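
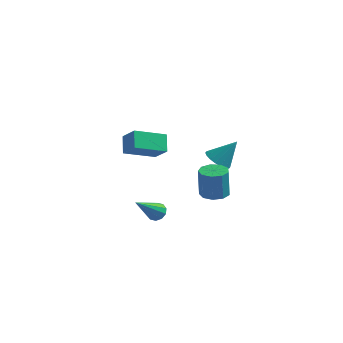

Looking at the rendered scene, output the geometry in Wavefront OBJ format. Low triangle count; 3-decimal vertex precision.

v 3.472 -2.83 -0.043
v 4.05 -3.288 0.005
v 3.967 -3.229 1.552
v 3.388 -2.77 1.503
v 4.21 -2.808 -0.004
v 4.127 -2.748 1.542
v 4.024 -2.338 -0.033
v 3.941 -2.278 1.514
v 3.58 -2.098 -0.066
v 3.497 -2.038 1.481
v 3.085 -2.201 -0.088
v 3.002 -2.141 1.458
v 2.771 -2.597 -0.09
v 2.688 -2.538 1.457
v 2.784 -3.103 -0.07
v 2.701 -3.043 1.477
v 3.12 -3.481 -0.037
v 3.037 -3.421 1.51
v 3.62 -3.554 -0.007
v 3.537 -3.494 1.539
v 1.638 3.064 -1.669
v 2.266 3.185 -2.149
v 2.482 3.596 -0.431
v 2.093 3.496 -2.165
v 1.83 3.721 -2.083
v 1.529 3.816 -1.918
v 1.249 3.762 -1.704
v 1.047 3.57 -1.484
v 0.961 3.277 -1.3
v 1.01 2.942 -1.189
v 1.183 2.632 -1.173
v 1.446 2.406 -1.256
v 1.747 2.311 -1.42
v 2.027 2.366 -1.634
v 2.229 2.558 -1.854
v 2.315 2.85 -2.038
v -1.865 0.417 0.071
v -2.187 1.215 0.787
v -2.671 0.854 -0.779
v -2.993 1.653 -0.063
v -0.547 1.547 -0.597
v -0.869 2.346 0.119
v -1.353 1.985 -1.447
v -1.675 2.783 -0.731
v 0.62 -3.085 -1.88
v 0.838 -2.767 -1.487
v 0.06 -4.455 -0.46
v 0.513 -2.677 -1.528
v 0.229 -2.742 -1.703
v 0.094 -2.938 -1.945
v 0.161 -3.191 -2.163
v 0.403 -3.403 -2.272
v 0.728 -3.494 -2.231
v 1.012 -3.429 -2.056
v 1.146 -3.232 -1.814
v 1.08 -2.98 -1.596
f 2 1 5
f 2 5 3
f 3 5 6
f 3 6 4
f 5 1 7
f 5 7 6
f 6 7 8
f 6 8 4
f 7 1 9
f 7 9 8
f 8 9 10
f 8 10 4
f 9 1 11
f 9 11 10
f 10 11 12
f 10 12 4
f 11 1 13
f 11 13 12
f 12 13 14
f 12 14 4
f 13 1 15
f 13 15 14
f 14 15 16
f 14 16 4
f 15 1 17
f 15 17 16
f 16 17 18
f 16 18 4
f 17 1 19
f 17 19 18
f 18 19 20
f 18 20 4
f 19 1 2
f 19 2 20
f 20 2 3
f 20 3 4
f 22 21 24
f 22 24 23
f 24 21 25
f 24 25 23
f 25 21 26
f 25 26 23
f 26 21 27
f 26 27 23
f 27 21 28
f 27 28 23
f 28 21 29
f 28 29 23
f 29 21 30
f 29 30 23
f 30 21 31
f 30 31 23
f 31 21 32
f 31 32 23
f 32 21 33
f 32 33 23
f 33 21 34
f 33 34 23
f 34 21 35
f 34 35 23
f 35 21 36
f 35 36 23
f 36 21 22
f 36 22 23
f 38 40 37
f 41 38 37
f 37 40 39
f 39 41 37
f 38 44 40
f 42 38 41
f 42 44 38
f 40 44 39
f 43 41 39
f 39 44 43
f 43 42 41
f 44 42 43
f 46 45 48
f 46 48 47
f 48 45 49
f 48 49 47
f 49 45 50
f 49 50 47
f 50 45 51
f 50 51 47
f 51 45 52
f 51 52 47
f 52 45 53
f 52 53 47
f 53 45 54
f 53 54 47
f 54 45 55
f 54 55 47
f 55 45 56
f 55 56 47
f 56 45 46
f 56 46 47



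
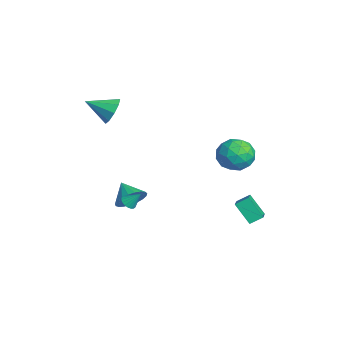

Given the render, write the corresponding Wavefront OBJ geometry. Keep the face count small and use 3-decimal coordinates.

v 0.716 -2.703 -1.799
v 0.981 -3.085 -1.592
v 1.024 -2.077 -1.041
v 1.132 -2.99 -1.732
v 1.2 -2.837 -1.885
v 1.172 -2.658 -2.022
v 1.054 -2.487 -2.114
v 0.869 -2.36 -2.144
v 0.653 -2.3 -2.106
v 0.45 -2.32 -2.007
v 0.299 -2.416 -1.866
v 0.231 -2.568 -1.713
v 0.259 -2.747 -1.576
v 0.377 -2.918 -1.484
v 0.563 -3.045 -1.454
v 0.778 -3.105 -1.492
v 3.182 3.447 -2.567
v 2.4 2.842 -1.466
v 3.204 4.185 -2.146
v 2.422 3.58 -1.045
v 4.718 2.94 -1.755
v 3.936 2.335 -0.654
v 4.74 3.678 -1.334
v 3.958 3.073 -0.233
v 1.208 4.143 0.904
v 1.699 3.599 1.785
v 0.041 2.721 0.675
v 0.532 2.177 1.556
v -0.092 3.12 1.741
v 0.63 3.999 1.882
v 1.11 2.321 0.578
v 1.832 3.2 0.719
v 1.639 2.473 1.583
v 0.896 2.967 2.302
v 0.844 3.353 0.158
v 0.101 3.847 0.877
v 1.556 3.996 1.364
v 0.184 2.324 1.096
v -0.183 2.878 1.204
v 0.106 2.558 1.722
v 0.927 4.231 1.422
v 1.216 3.912 1.94
v 0.163 3.63 1.914
v 0.524 2.408 0.52
v 0.813 2.089 1.038
v 1.634 3.762 0.738
v 1.923 3.442 1.256
v 1.577 2.69 0.546
v 1.809 3.014 1.764
v 1.123 2.178 1.629
v 1.463 2.263 1.054
v 1.887 2.779 1.137
v 1.372 3.305 2.187
v 0.686 2.468 2.052
v 0.32 3.023 2.161
v 0.744 3.54 2.244
v 1.337 2.642 2.068
v 1.054 3.852 0.408
v 0.368 3.015 0.273
v 0.996 2.78 0.216
v 1.42 3.297 0.299
v 0.617 4.142 0.831
v -0.069 3.306 0.696
v -0.147 3.541 1.323
v 0.277 4.057 1.406
v 0.403 3.678 0.392
v -3.374 -2.712 3.019
v -2.855 -2.466 3.776
v -3.766 -4.168 3.761
v -3.468 -2.263 3.851
v -4.036 -2.27 3.536
v -4.295 -2.484 2.98
v -4.122 -2.805 2.442
v -3.6 -3.082 2.174
v -2.971 -3.187 2.301
v -2.531 -3.07 2.765
v -2.485 -2.785 3.347
v -0.554 -2.299 -2.427
v -0.217 -1.821 -1.666
v -1.666 -2.621 -1.733
v -0.42 -1.537 -1.859
v -0.647 -1.384 -2.15
v -0.857 -1.39 -2.489
v -1.015 -1.552 -2.818
v -1.094 -1.844 -3.079
v -1.079 -2.214 -3.227
v -0.973 -2.599 -3.237
v -0.795 -2.932 -3.107
v -0.576 -3.155 -2.86
v -0.352 -3.231 -2.537
v -0.164 -3.145 -2.196
v -0.043 -2.912 -1.895
v -0.011 -2.574 -1.686
v -0.072 -2.188 -1.605
f 2 1 4
f 2 4 3
f 4 1 5
f 4 5 3
f 5 1 6
f 5 6 3
f 6 1 7
f 6 7 3
f 7 1 8
f 7 8 3
f 8 1 9
f 8 9 3
f 9 1 10
f 9 10 3
f 10 1 11
f 10 11 3
f 11 1 12
f 11 12 3
f 12 1 13
f 12 13 3
f 13 1 14
f 13 14 3
f 14 1 15
f 14 15 3
f 15 1 16
f 15 16 3
f 16 1 2
f 16 2 3
f 18 20 17
f 21 18 17
f 17 20 19
f 19 21 17
f 18 24 20
f 22 18 21
f 22 24 18
f 20 24 19
f 23 21 19
f 19 24 23
f 23 22 21
f 24 22 23
f 25 62 41
f 62 36 65
f 41 65 30
f 62 65 41
f 25 41 37
f 41 30 42
f 37 42 26
f 41 42 37
f 25 37 46
f 37 26 47
f 46 47 32
f 37 47 46
f 25 46 58
f 46 32 61
f 58 61 35
f 46 61 58
f 25 58 62
f 58 35 66
f 62 66 36
f 58 66 62
f 26 42 53
f 42 30 56
f 53 56 34
f 42 56 53
f 30 65 43
f 65 36 64
f 43 64 29
f 65 64 43
f 36 66 63
f 66 35 59
f 63 59 27
f 66 59 63
f 35 61 60
f 61 32 48
f 60 48 31
f 61 48 60
f 32 47 52
f 47 26 49
f 52 49 33
f 47 49 52
f 28 54 40
f 54 34 55
f 40 55 29
f 54 55 40
f 28 40 38
f 40 29 39
f 38 39 27
f 40 39 38
f 28 38 45
f 38 27 44
f 45 44 31
f 38 44 45
f 28 45 50
f 45 31 51
f 50 51 33
f 45 51 50
f 28 50 54
f 50 33 57
f 54 57 34
f 50 57 54
f 29 55 43
f 55 34 56
f 43 56 30
f 55 56 43
f 27 39 63
f 39 29 64
f 63 64 36
f 39 64 63
f 31 44 60
f 44 27 59
f 60 59 35
f 44 59 60
f 33 51 52
f 51 31 48
f 52 48 32
f 51 48 52
f 34 57 53
f 57 33 49
f 53 49 26
f 57 49 53
f 68 67 70
f 68 70 69
f 70 67 71
f 70 71 69
f 71 67 72
f 71 72 69
f 72 67 73
f 72 73 69
f 73 67 74
f 73 74 69
f 74 67 75
f 74 75 69
f 75 67 76
f 75 76 69
f 76 67 77
f 76 77 69
f 77 67 68
f 77 68 69
f 79 78 81
f 79 81 80
f 81 78 82
f 81 82 80
f 82 78 83
f 82 83 80
f 83 78 84
f 83 84 80
f 84 78 85
f 84 85 80
f 85 78 86
f 85 86 80
f 86 78 87
f 86 87 80
f 87 78 88
f 87 88 80
f 88 78 89
f 88 89 80
f 89 78 90
f 89 90 80
f 90 78 91
f 90 91 80
f 91 78 92
f 91 92 80
f 92 78 93
f 92 93 80
f 93 78 94
f 93 94 80
f 94 78 79
f 94 79 80



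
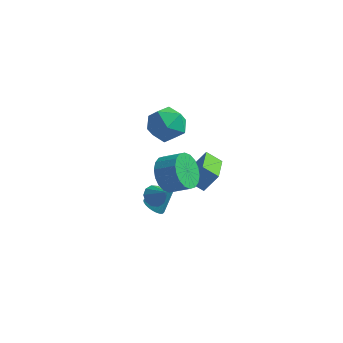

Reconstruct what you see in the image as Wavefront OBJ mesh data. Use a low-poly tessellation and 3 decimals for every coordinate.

v -2.836 -0.002 -2.284
v -2.373 0.242 -2.702
v -1.864 0.882 -0.696
v -2.548 0.435 -2.703
v -2.768 0.562 -2.639
v -2.998 0.603 -2.521
v -3.203 0.552 -2.368
v -3.352 0.417 -2.201
v -3.423 0.218 -2.047
v -3.404 -0.015 -1.929
v -3.299 -0.245 -1.865
v -3.123 -0.439 -1.865
v -2.903 -0.566 -1.928
v -2.674 -0.607 -2.046
v -2.468 -0.556 -2.2
v -2.319 -0.421 -2.366
v -2.249 -0.222 -2.52
v -2.267 0.011 -2.638
v -0.927 2.392 -2.456
v -1.821 2.313 -1.872
v -1.391 4.251 -2.915
v -2.284 4.172 -2.331
v -0.256 2.828 -1.369
v -1.149 2.749 -0.785
v -0.719 4.687 -1.828
v -1.613 4.608 -1.244
v -4.072 2.443 2.849
v -3.192 3.139 3.326
v -2.708 1.221 2.114
v -1.828 1.917 2.591
v -2.557 1.27 3.323
v -3.401 2.025 3.778
v -2.499 2.335 1.662
v -3.343 3.09 2.117
v -2.22 3.072 2.593
v -2.256 2.414 3.619
v -3.644 1.946 1.821
v -3.68 1.288 2.847
v -2.498 -0.682 -0.672
v -2.161 -1.044 -1.124
v -1.602 -1.098 0.332
v -1.995 -0.665 -1.115
v -2.022 -0.292 -0.937
v -2.23 -0.068 -0.658
v -2.541 -0.078 -0.384
v -2.836 -0.319 -0.221
v -3.002 -0.698 -0.23
v -2.975 -1.071 -0.408
v -2.767 -1.295 -0.687
v -2.456 -1.285 -0.961
v -0.992 -2.878 3.579
v -0.575 -2.275 2.799
v 0.508 -2.22 3.421
v 0.092 -2.822 4.201
v -0.761 -1.952 3.095
v 0.322 -1.896 3.716
v -0.993 -1.812 3.487
v 0.09 -1.756 4.108
v -1.225 -1.883 3.897
v -0.142 -1.827 4.518
v -1.41 -2.151 4.244
v -0.327 -2.095 4.865
v -1.513 -2.563 4.459
v -0.429 -2.507 5.081
v -1.512 -3.038 4.501
v -0.429 -2.982 5.122
v -1.408 -3.48 4.359
v -0.325 -3.425 4.981
v -1.222 -3.804 4.064
v -0.139 -3.748 4.685
v -0.99 -3.944 3.672
v 0.093 -3.888 4.293
v -0.758 -3.873 3.262
v 0.325 -3.817 3.883
v -0.573 -3.605 2.915
v 0.51 -3.549 3.536
v -0.471 -3.193 2.699
v 0.613 -3.137 3.321
v -0.471 -2.718 2.658
v 0.612 -2.662 3.279
f 2 1 4
f 2 4 3
f 4 1 5
f 4 5 3
f 5 1 6
f 5 6 3
f 6 1 7
f 6 7 3
f 7 1 8
f 7 8 3
f 8 1 9
f 8 9 3
f 9 1 10
f 9 10 3
f 10 1 11
f 10 11 3
f 11 1 12
f 11 12 3
f 12 1 13
f 12 13 3
f 13 1 14
f 13 14 3
f 14 1 15
f 14 15 3
f 15 1 16
f 15 16 3
f 16 1 17
f 16 17 3
f 17 1 18
f 17 18 3
f 18 1 2
f 18 2 3
f 20 22 19
f 23 20 19
f 19 22 21
f 21 23 19
f 20 26 22
f 24 20 23
f 24 26 20
f 22 26 21
f 25 23 21
f 21 26 25
f 25 24 23
f 26 24 25
f 27 38 32
f 27 32 28
f 27 28 34
f 27 34 37
f 27 37 38
f 28 32 36
f 32 38 31
f 38 37 29
f 37 34 33
f 34 28 35
f 30 36 31
f 30 31 29
f 30 29 33
f 30 33 35
f 30 35 36
f 31 36 32
f 29 31 38
f 33 29 37
f 35 33 34
f 36 35 28
f 40 39 42
f 40 42 41
f 42 39 43
f 42 43 41
f 43 39 44
f 43 44 41
f 44 39 45
f 44 45 41
f 45 39 46
f 45 46 41
f 46 39 47
f 46 47 41
f 47 39 48
f 47 48 41
f 48 39 49
f 48 49 41
f 49 39 50
f 49 50 41
f 50 39 40
f 50 40 41
f 52 51 55
f 52 55 53
f 53 55 56
f 53 56 54
f 55 51 57
f 55 57 56
f 56 57 58
f 56 58 54
f 57 51 59
f 57 59 58
f 58 59 60
f 58 60 54
f 59 51 61
f 59 61 60
f 60 61 62
f 60 62 54
f 61 51 63
f 61 63 62
f 62 63 64
f 62 64 54
f 63 51 65
f 63 65 64
f 64 65 66
f 64 66 54
f 65 51 67
f 65 67 66
f 66 67 68
f 66 68 54
f 67 51 69
f 67 69 68
f 68 69 70
f 68 70 54
f 69 51 71
f 69 71 70
f 70 71 72
f 70 72 54
f 71 51 73
f 71 73 72
f 72 73 74
f 72 74 54
f 73 51 75
f 73 75 74
f 74 75 76
f 74 76 54
f 75 51 77
f 75 77 76
f 76 77 78
f 76 78 54
f 77 51 79
f 77 79 78
f 78 79 80
f 78 80 54
f 79 51 52
f 79 52 80
f 80 52 53
f 80 53 54



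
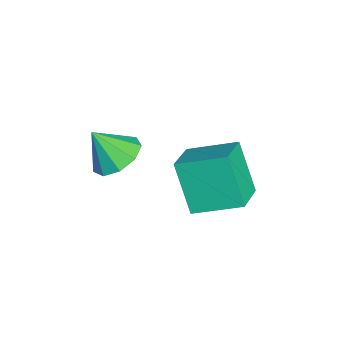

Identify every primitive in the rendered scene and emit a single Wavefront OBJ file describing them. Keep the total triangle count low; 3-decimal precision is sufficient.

v -0.932 -3.329 -1.191
v -0.247 -3.661 -1.36
v -1.008 -3.971 -0.229
v -0.17 -3.225 -1.063
v -0.45 -2.837 -0.825
v -0.955 -2.679 -0.759
v -1.45 -2.825 -0.896
v -1.703 -3.207 -1.17
v -1.595 -3.645 -1.454
v -1.177 -3.935 -1.616
v -0.645 -3.942 -1.578
v -2.481 -1.038 -4.724
v -3.242 -1.496 -3.251
v -2.273 0.405 -4.167
v -3.034 -0.054 -2.695
v -1.346 -1.386 -4.245
v -2.107 -1.845 -2.773
v -1.138 0.056 -3.689
v -1.899 -0.402 -2.216
f 2 1 4
f 2 4 3
f 4 1 5
f 4 5 3
f 5 1 6
f 5 6 3
f 6 1 7
f 6 7 3
f 7 1 8
f 7 8 3
f 8 1 9
f 8 9 3
f 9 1 10
f 9 10 3
f 10 1 11
f 10 11 3
f 11 1 2
f 11 2 3
f 13 15 12
f 16 13 12
f 12 15 14
f 14 16 12
f 13 19 15
f 17 13 16
f 17 19 13
f 15 19 14
f 18 16 14
f 14 19 18
f 18 17 16
f 19 17 18



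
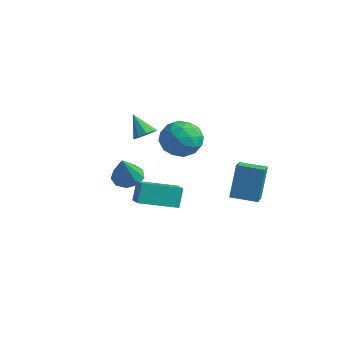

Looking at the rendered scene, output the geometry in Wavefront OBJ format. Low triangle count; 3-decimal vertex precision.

v 1.933 2.486 -3.173
v 1.764 3.127 -1.286
v 1.444 3.265 -3.481
v 1.275 3.906 -1.595
v 3.145 3.194 -3.305
v 2.976 3.835 -1.419
v 2.656 3.973 -3.614
v 2.487 4.614 -1.727
v -1.436 3.884 -0.351
v -0.924 3.009 0.248
v -2.256 2.611 -1.508
v -1.744 1.736 -0.909
v -2.597 2.374 -0.406
v -2.09 3.16 0.309
v -1.09 2.46 -1.569
v -0.583 3.246 -0.854
v -0.71 2.129 -0.504
v -1.641 2.076 0.214
v -1.539 3.544 -1.474
v -2.47 3.491 -0.756
v -1.108 3.558 0.05
v -2.072 2.062 -1.31
v -2.573 2.436 -1.015
v -2.272 1.922 -0.662
v -1.794 3.647 0.086
v -1.493 3.133 0.438
v -2.476 2.759 0.053
v -1.687 2.487 -1.698
v -1.386 1.973 -1.346
v -0.908 3.698 -0.598
v -0.607 3.184 -0.245
v -0.704 2.861 -1.313
v -0.681 2.527 -0.04
v -1.163 1.779 -0.72
v -0.779 2.204 -1.108
v -0.481 2.666 -0.688
v -1.229 2.495 0.382
v -1.711 1.747 -0.298
v -2.212 2.122 -0.002
v -1.914 2.584 0.418
v -1.103 1.978 -0.06
v -1.469 3.873 -0.962
v -1.951 3.125 -1.642
v -1.266 3.036 -1.678
v -0.968 3.498 -1.258
v -2.017 3.841 -0.54
v -2.499 3.093 -1.22
v -2.699 2.954 -0.572
v -2.401 3.416 -0.152
v -2.077 3.642 -1.2
v 1.595 -3.374 -1.094
v 1.389 -2.891 -0.093
v 0.663 -2.786 -1.569
v 0.457 -2.303 -0.568
v 2.783 -1.877 -1.572
v 2.577 -1.394 -0.571
v 1.851 -1.289 -2.047
v 1.645 -0.806 -1.046
v -1.666 0.384 0.609
v -1.34 0.878 0.853
v -2.554 0.456 1.651
v -1.65 1.024 0.58
v -1.967 0.87 0.32
v -2.143 0.489 0.196
v -2.096 0.059 0.265
v -1.848 -0.218 0.496
v -1.515 -0.214 0.779
v -1.252 0.071 0.984
v -1.184 0.502 1.013
v -1.992 -0.488 -2.039
v -1.208 -0.584 -2.294
v -1.568 -1.272 -0.441
v -1.268 -0.083 -2.033
v -1.667 0.228 -1.775
v -2.218 0.204 -1.641
v -2.663 -0.144 -1.693
v -2.795 -0.653 -1.907
v -2.551 -1.085 -2.183
v -2.045 -1.238 -2.392
v -1.515 -1.04 -2.436
f 2 4 1
f 5 2 1
f 1 4 3
f 3 5 1
f 2 8 4
f 6 2 5
f 6 8 2
f 4 8 3
f 7 5 3
f 3 8 7
f 7 6 5
f 8 6 7
f 9 46 25
f 46 20 49
f 25 49 14
f 46 49 25
f 9 25 21
f 25 14 26
f 21 26 10
f 25 26 21
f 9 21 30
f 21 10 31
f 30 31 16
f 21 31 30
f 9 30 42
f 30 16 45
f 42 45 19
f 30 45 42
f 9 42 46
f 42 19 50
f 46 50 20
f 42 50 46
f 10 26 37
f 26 14 40
f 37 40 18
f 26 40 37
f 14 49 27
f 49 20 48
f 27 48 13
f 49 48 27
f 20 50 47
f 50 19 43
f 47 43 11
f 50 43 47
f 19 45 44
f 45 16 32
f 44 32 15
f 45 32 44
f 16 31 36
f 31 10 33
f 36 33 17
f 31 33 36
f 12 38 24
f 38 18 39
f 24 39 13
f 38 39 24
f 12 24 22
f 24 13 23
f 22 23 11
f 24 23 22
f 12 22 29
f 22 11 28
f 29 28 15
f 22 28 29
f 12 29 34
f 29 15 35
f 34 35 17
f 29 35 34
f 12 34 38
f 34 17 41
f 38 41 18
f 34 41 38
f 13 39 27
f 39 18 40
f 27 40 14
f 39 40 27
f 11 23 47
f 23 13 48
f 47 48 20
f 23 48 47
f 15 28 44
f 28 11 43
f 44 43 19
f 28 43 44
f 17 35 36
f 35 15 32
f 36 32 16
f 35 32 36
f 18 41 37
f 41 17 33
f 37 33 10
f 41 33 37
f 52 54 51
f 55 52 51
f 51 54 53
f 53 55 51
f 52 58 54
f 56 52 55
f 56 58 52
f 54 58 53
f 57 55 53
f 53 58 57
f 57 56 55
f 58 56 57
f 60 59 62
f 60 62 61
f 62 59 63
f 62 63 61
f 63 59 64
f 63 64 61
f 64 59 65
f 64 65 61
f 65 59 66
f 65 66 61
f 66 59 67
f 66 67 61
f 67 59 68
f 67 68 61
f 68 59 69
f 68 69 61
f 69 59 60
f 69 60 61
f 71 70 73
f 71 73 72
f 73 70 74
f 73 74 72
f 74 70 75
f 74 75 72
f 75 70 76
f 75 76 72
f 76 70 77
f 76 77 72
f 77 70 78
f 77 78 72
f 78 70 79
f 78 79 72
f 79 70 80
f 79 80 72
f 80 70 71
f 80 71 72



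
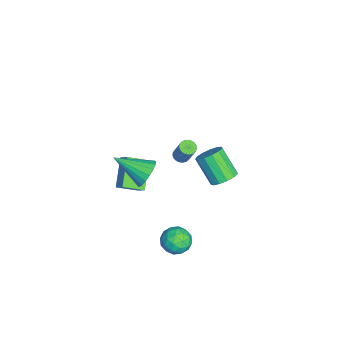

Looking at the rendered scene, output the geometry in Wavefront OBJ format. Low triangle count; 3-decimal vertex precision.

v -0.299 2.105 -0.578
v 0.054 2.633 -0.028
v -0.847 1.763 1.387
v -1.201 1.235 0.838
v -0.352 2.834 -0.164
v -1.254 1.964 1.252
v -0.742 2.803 -0.431
v -1.644 1.934 0.985
v -0.991 2.551 -0.744
v -1.893 1.681 0.671
v -1.021 2.157 -1.005
v -1.922 1.288 0.41
v -0.821 1.746 -1.13
v -1.722 0.877 0.285
v -0.456 1.45 -1.08
v -1.357 0.58 0.336
v -0.041 1.361 -0.87
v -0.942 0.491 0.545
v 0.292 1.508 -0.568
v -0.609 0.639 0.848
v 0.437 1.845 -0.268
v -0.464 0.975 1.147
v 0.348 2.264 -0.067
v -0.553 1.395 1.348
v -4.247 -0.325 -2.631
v -3.764 -0.424 -2.797
v -3.21 -0.033 -1.414
v -3.693 0.065 -1.249
v -3.787 -0.215 -2.847
v -3.233 0.176 -1.464
v -3.889 -0.025 -2.86
v -3.336 0.366 -1.477
v -4.053 0.113 -2.833
v -3.5 0.504 -1.45
v -4.251 0.176 -2.771
v -3.698 0.566 -1.388
v -4.448 0.151 -2.685
v -3.895 0.542 -1.302
v -4.61 0.044 -2.59
v -4.057 0.435 -1.207
v -4.71 -0.126 -2.502
v -4.156 0.264 -1.119
v -4.729 -0.332 -2.437
v -4.175 0.059 -1.054
v -4.665 -0.536 -2.405
v -4.111 -0.145 -1.022
v -4.528 -0.703 -2.412
v -3.975 -0.313 -1.029
v -4.343 -0.806 -2.457
v -3.79 -0.415 -1.074
v -4.142 -0.825 -2.533
v -3.588 -0.434 -1.15
v -3.958 -0.758 -2.625
v -3.404 -0.367 -1.242
v -3.824 -0.616 -2.719
v -3.271 -0.225 -1.336
v -1.139 -3.942 -2.442
v -2.703 -3.735 -1.262
v -1.455 -2.722 -3.075
v -3.019 -2.516 -1.895
v -0.681 -3.544 -1.905
v -2.245 -3.338 -0.725
v -0.997 -2.325 -2.538
v -2.561 -2.118 -1.358
v 3.014 -2.022 3.404
v 3.369 -1.682 4.182
v 2.586 -3.798 4.376
v 2.975 -1.573 4.207
v 2.589 -1.554 4.073
v 2.287 -1.627 3.806
v 2.128 -1.778 3.46
v 2.146 -1.977 3.103
v 2.335 -2.186 2.805
v 2.658 -2.361 2.626
v 3.053 -2.47 2.602
v 3.439 -2.489 2.736
v 3.741 -2.416 3.002
v 3.899 -2.265 3.348
v 3.882 -2.066 3.705
v 3.693 -1.857 4.003
v 2.924 0.036 -1.849
v 3.741 0.375 -2.122
v 3.419 -1.355 -2.098
v 4.236 -1.016 -2.371
v 3.984 -0.957 -1.483
v 3.678 -0.097 -1.329
v 3.482 -0.883 -2.891
v 3.176 -0.023 -2.737
v 4.086 -0.193 -2.766
v 4.395 -0.238 -1.895
v 2.765 -0.742 -2.325
v 3.074 -0.787 -1.454
v 3.289 0.327 -1.964
v 3.871 -1.307 -2.256
v 3.723 -1.273 -1.734
v 4.203 -1.073 -1.895
v 3.252 0.05 -1.497
v 3.732 0.249 -1.658
v 3.875 -0.533 -1.282
v 3.428 -1.229 -2.562
v 3.908 -1.03 -2.723
v 2.957 0.093 -2.325
v 3.437 0.293 -2.486
v 3.285 -0.447 -2.938
v 3.972 0.193 -2.502
v 4.263 -0.624 -2.649
v 3.82 -0.546 -2.955
v 3.64 -0.041 -2.864
v 4.154 0.166 -1.991
v 4.445 -0.651 -2.137
v 4.296 -0.616 -1.615
v 4.117 -0.111 -1.524
v 4.357 -0.167 -2.369
v 2.715 -0.329 -2.083
v 3.006 -1.146 -2.229
v 3.043 -0.869 -2.696
v 2.864 -0.364 -2.605
v 2.897 -0.356 -1.571
v 3.188 -1.173 -1.718
v 3.52 -0.939 -1.356
v 3.34 -0.434 -1.265
v 2.803 -0.813 -1.851
f 2 1 5
f 2 5 3
f 3 5 6
f 3 6 4
f 5 1 7
f 5 7 6
f 6 7 8
f 6 8 4
f 7 1 9
f 7 9 8
f 8 9 10
f 8 10 4
f 9 1 11
f 9 11 10
f 10 11 12
f 10 12 4
f 11 1 13
f 11 13 12
f 12 13 14
f 12 14 4
f 13 1 15
f 13 15 14
f 14 15 16
f 14 16 4
f 15 1 17
f 15 17 16
f 16 17 18
f 16 18 4
f 17 1 19
f 17 19 18
f 18 19 20
f 18 20 4
f 19 1 21
f 19 21 20
f 20 21 22
f 20 22 4
f 21 1 23
f 21 23 22
f 22 23 24
f 22 24 4
f 23 1 2
f 23 2 24
f 24 2 3
f 24 3 4
f 26 25 29
f 26 29 27
f 27 29 30
f 27 30 28
f 29 25 31
f 29 31 30
f 30 31 32
f 30 32 28
f 31 25 33
f 31 33 32
f 32 33 34
f 32 34 28
f 33 25 35
f 33 35 34
f 34 35 36
f 34 36 28
f 35 25 37
f 35 37 36
f 36 37 38
f 36 38 28
f 37 25 39
f 37 39 38
f 38 39 40
f 38 40 28
f 39 25 41
f 39 41 40
f 40 41 42
f 40 42 28
f 41 25 43
f 41 43 42
f 42 43 44
f 42 44 28
f 43 25 45
f 43 45 44
f 44 45 46
f 44 46 28
f 45 25 47
f 45 47 46
f 46 47 48
f 46 48 28
f 47 25 49
f 47 49 48
f 48 49 50
f 48 50 28
f 49 25 51
f 49 51 50
f 50 51 52
f 50 52 28
f 51 25 53
f 51 53 52
f 52 53 54
f 52 54 28
f 53 25 55
f 53 55 54
f 54 55 56
f 54 56 28
f 55 25 26
f 55 26 56
f 56 26 27
f 56 27 28
f 58 60 57
f 61 58 57
f 57 60 59
f 59 61 57
f 58 64 60
f 62 58 61
f 62 64 58
f 60 64 59
f 63 61 59
f 59 64 63
f 63 62 61
f 64 62 63
f 66 65 68
f 66 68 67
f 68 65 69
f 68 69 67
f 69 65 70
f 69 70 67
f 70 65 71
f 70 71 67
f 71 65 72
f 71 72 67
f 72 65 73
f 72 73 67
f 73 65 74
f 73 74 67
f 74 65 75
f 74 75 67
f 75 65 76
f 75 76 67
f 76 65 77
f 76 77 67
f 77 65 78
f 77 78 67
f 78 65 79
f 78 79 67
f 79 65 80
f 79 80 67
f 80 65 66
f 80 66 67
f 81 118 97
f 118 92 121
f 97 121 86
f 118 121 97
f 81 97 93
f 97 86 98
f 93 98 82
f 97 98 93
f 81 93 102
f 93 82 103
f 102 103 88
f 93 103 102
f 81 102 114
f 102 88 117
f 114 117 91
f 102 117 114
f 81 114 118
f 114 91 122
f 118 122 92
f 114 122 118
f 82 98 109
f 98 86 112
f 109 112 90
f 98 112 109
f 86 121 99
f 121 92 120
f 99 120 85
f 121 120 99
f 92 122 119
f 122 91 115
f 119 115 83
f 122 115 119
f 91 117 116
f 117 88 104
f 116 104 87
f 117 104 116
f 88 103 108
f 103 82 105
f 108 105 89
f 103 105 108
f 84 110 96
f 110 90 111
f 96 111 85
f 110 111 96
f 84 96 94
f 96 85 95
f 94 95 83
f 96 95 94
f 84 94 101
f 94 83 100
f 101 100 87
f 94 100 101
f 84 101 106
f 101 87 107
f 106 107 89
f 101 107 106
f 84 106 110
f 106 89 113
f 110 113 90
f 106 113 110
f 85 111 99
f 111 90 112
f 99 112 86
f 111 112 99
f 83 95 119
f 95 85 120
f 119 120 92
f 95 120 119
f 87 100 116
f 100 83 115
f 116 115 91
f 100 115 116
f 89 107 108
f 107 87 104
f 108 104 88
f 107 104 108
f 90 113 109
f 113 89 105
f 109 105 82
f 113 105 109



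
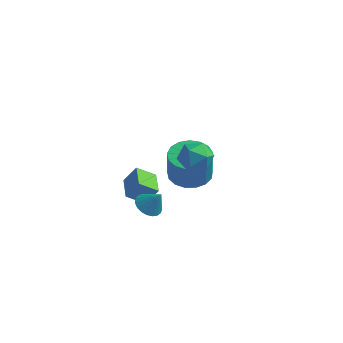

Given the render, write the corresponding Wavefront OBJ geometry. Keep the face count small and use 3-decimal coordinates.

v -1.266 -1.158 -1.663
v -1.963 -1.627 -1.103
v -0.772 -0.911 -0.842
v -1.469 -1.381 -0.282
v -0.611 -2.219 -1.738
v -1.308 -2.689 -1.178
v -0.117 -1.973 -0.917
v -0.814 -2.442 -0.357
v -0.416 1.715 -2.456
v 0.516 1.362 -2.62
v 0.668 1.052 -1.088
v -0.264 1.405 -0.924
v 0.584 1.832 -2.531
v 0.736 1.522 -1
v 0.423 2.276 -2.426
v 0.575 1.966 -0.894
v 0.07 2.591 -2.327
v 0.222 2.281 -0.795
v -0.394 2.705 -2.257
v -0.242 2.395 -0.726
v -0.864 2.593 -2.234
v -0.712 2.283 -0.702
v -1.231 2.279 -2.261
v -1.079 1.969 -0.729
v -1.411 1.836 -2.333
v -1.259 1.526 -0.801
v -1.363 1.366 -2.433
v -1.211 1.056 -0.901
v -1.099 0.975 -2.538
v -0.947 0.665 -1.006
v -0.678 0.754 -2.624
v -0.526 0.444 -1.093
v -0.197 0.753 -2.672
v -0.045 0.443 -1.141
v 0.234 0.973 -2.671
v 0.386 0.663 -1.139
v 1.012 -1.812 2.349
v 1.476 -1.264 1.932
v 1.764 -2.816 1.868
v 2.228 -2.268 1.451
v 2.264 -2.296 2.28
v 1.799 -1.675 2.577
v 1.441 -2.405 1.223
v 0.976 -1.784 1.52
v 1.741 -1.631 1.235
v 2.25 -1.563 1.889
v 0.99 -2.517 1.911
v 1.499 -2.449 2.565
v 0.305 -3.751 -0.392
v 0.82 -3.962 -0.729
v 0.875 -3.709 0.452
v 0.841 -3.694 -0.756
v 0.769 -3.436 -0.721
v 0.617 -3.232 -0.629
v 0.411 -3.118 -0.496
v 0.186 -3.114 -0.345
v -0.017 -3.22 -0.202
v -0.165 -3.418 -0.092
v -0.232 -3.673 -0.034
v -0.205 -3.942 -0.038
v -0.091 -4.178 -0.104
v 0.092 -4.341 -0.219
v 0.312 -4.401 -0.364
v 0.531 -4.349 -0.514
v 0.71 -4.194 -0.643
f 2 4 1
f 5 2 1
f 1 4 3
f 3 5 1
f 2 8 4
f 6 2 5
f 6 8 2
f 4 8 3
f 7 5 3
f 3 8 7
f 7 6 5
f 8 6 7
f 10 9 13
f 10 13 11
f 11 13 14
f 11 14 12
f 13 9 15
f 13 15 14
f 14 15 16
f 14 16 12
f 15 9 17
f 15 17 16
f 16 17 18
f 16 18 12
f 17 9 19
f 17 19 18
f 18 19 20
f 18 20 12
f 19 9 21
f 19 21 20
f 20 21 22
f 20 22 12
f 21 9 23
f 21 23 22
f 22 23 24
f 22 24 12
f 23 9 25
f 23 25 24
f 24 25 26
f 24 26 12
f 25 9 27
f 25 27 26
f 26 27 28
f 26 28 12
f 27 9 29
f 27 29 28
f 28 29 30
f 28 30 12
f 29 9 31
f 29 31 30
f 30 31 32
f 30 32 12
f 31 9 33
f 31 33 32
f 32 33 34
f 32 34 12
f 33 9 35
f 33 35 34
f 34 35 36
f 34 36 12
f 35 9 10
f 35 10 36
f 36 10 11
f 36 11 12
f 37 48 42
f 37 42 38
f 37 38 44
f 37 44 47
f 37 47 48
f 38 42 46
f 42 48 41
f 48 47 39
f 47 44 43
f 44 38 45
f 40 46 41
f 40 41 39
f 40 39 43
f 40 43 45
f 40 45 46
f 41 46 42
f 39 41 48
f 43 39 47
f 45 43 44
f 46 45 38
f 50 49 52
f 50 52 51
f 52 49 53
f 52 53 51
f 53 49 54
f 53 54 51
f 54 49 55
f 54 55 51
f 55 49 56
f 55 56 51
f 56 49 57
f 56 57 51
f 57 49 58
f 57 58 51
f 58 49 59
f 58 59 51
f 59 49 60
f 59 60 51
f 60 49 61
f 60 61 51
f 61 49 62
f 61 62 51
f 62 49 63
f 62 63 51
f 63 49 64
f 63 64 51
f 64 49 65
f 64 65 51
f 65 49 50
f 65 50 51



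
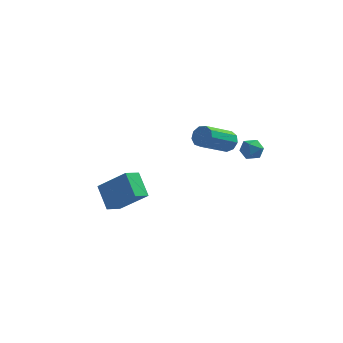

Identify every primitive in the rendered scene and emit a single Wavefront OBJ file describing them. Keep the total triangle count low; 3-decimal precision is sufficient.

v -3.903 0.887 -3.663
v -4.604 1.813 -2.607
v -3.411 1.659 -4.014
v -4.113 2.585 -2.958
v -2.347 0.515 -2.302
v -3.049 1.441 -1.246
v -1.856 1.287 -2.653
v -2.557 2.213 -1.597
v 3.062 3.045 0.694
v 3.668 2.746 0.591
v 2.572 2.054 0.689
v 3.178 1.755 0.586
v 3.042 2.054 1.185
v 3.345 2.667 1.188
v 2.895 2.133 0.092
v 3.198 2.746 0.095
v 3.565 2.183 0.219
v 3.656 2.134 0.895
v 2.584 2.666 0.385
v 2.675 2.617 1.061
v 2.069 1.492 1.571
v 2.529 1.471 2.03
v 1.511 0.126 2.988
v 1.051 0.148 2.529
v 2.224 1.777 2.135
v 1.205 0.432 3.093
v 1.846 1.95 1.976
v 0.828 0.605 2.934
v 1.573 1.908 1.627
v 0.554 0.563 2.585
v 1.532 1.672 1.252
v 0.514 0.327 2.211
v 1.742 1.352 1.027
v 0.724 0.007 1.985
v 2.106 1.098 1.056
v 1.087 -0.247 2.014
v 2.452 1.028 1.326
v 1.434 -0.317 2.284
v 2.619 1.175 1.711
v 1.601 -0.169 2.669
f 2 4 1
f 5 2 1
f 1 4 3
f 3 5 1
f 2 8 4
f 6 2 5
f 6 8 2
f 4 8 3
f 7 5 3
f 3 8 7
f 7 6 5
f 8 6 7
f 9 20 14
f 9 14 10
f 9 10 16
f 9 16 19
f 9 19 20
f 10 14 18
f 14 20 13
f 20 19 11
f 19 16 15
f 16 10 17
f 12 18 13
f 12 13 11
f 12 11 15
f 12 15 17
f 12 17 18
f 13 18 14
f 11 13 20
f 15 11 19
f 17 15 16
f 18 17 10
f 22 21 25
f 22 25 23
f 23 25 26
f 23 26 24
f 25 21 27
f 25 27 26
f 26 27 28
f 26 28 24
f 27 21 29
f 27 29 28
f 28 29 30
f 28 30 24
f 29 21 31
f 29 31 30
f 30 31 32
f 30 32 24
f 31 21 33
f 31 33 32
f 32 33 34
f 32 34 24
f 33 21 35
f 33 35 34
f 34 35 36
f 34 36 24
f 35 21 37
f 35 37 36
f 36 37 38
f 36 38 24
f 37 21 39
f 37 39 38
f 38 39 40
f 38 40 24
f 39 21 22
f 39 22 40
f 40 22 23
f 40 23 24



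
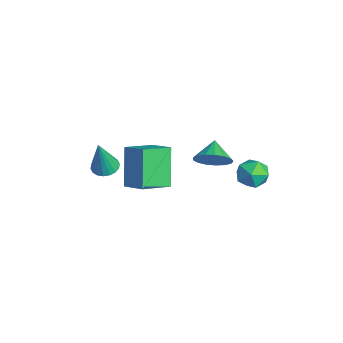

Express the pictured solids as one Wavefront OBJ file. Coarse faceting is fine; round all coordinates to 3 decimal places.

v -0.433 2.196 0.497
v -0.104 2.639 1.059
v 0.324 1.221 0.821
v 0.653 1.664 1.383
v -0.095 1.426 1.456
v -0.563 2.029 1.256
v 0.783 1.831 0.624
v 0.315 2.434 0.424
v 0.648 2.414 1.138
v 0.105 2.163 1.653
v 0.115 1.697 0.227
v -0.428 1.446 0.742
v -3.862 -1.057 0.352
v -3.465 -2.392 0.88
v -2.87 -0.561 0.861
v -2.473 -1.897 1.388
v -2.847 -1.403 -1.288
v -2.45 -2.739 -0.761
v -1.855 -0.908 -0.78
v -1.458 -2.243 -0.252
v -2.093 -3.618 1.085
v -1.734 -3.139 1.122
v -1.807 -3.962 2.755
v -1.973 -3.038 1.184
v -2.237 -3.052 1.226
v -2.472 -3.179 1.24
v -2.632 -3.392 1.224
v -2.685 -3.65 1.18
v -2.621 -3.901 1.117
v -2.453 -4.097 1.047
v -2.213 -4.197 0.986
v -1.95 -4.183 0.943
v -1.715 -4.057 0.929
v -1.555 -3.843 0.946
v -1.502 -3.586 0.99
v -1.566 -3.334 1.053
v -2.727 1.229 -0.328
v -2.454 0.792 0.361
v -3.553 1.591 0.228
v -2.27 1.158 0.397
v -2.19 1.541 0.268
v -2.233 1.852 0.001
v -2.389 2.02 -0.34
v -2.622 2.007 -0.679
v -2.88 1.816 -0.937
v -3.102 1.491 -1.056
v -3.238 1.105 -1.008
v -3.257 0.748 -0.804
v -3.155 0.501 -0.491
v -2.954 0.421 -0.141
v -2.701 0.526 0.167
f 1 12 6
f 1 6 2
f 1 2 8
f 1 8 11
f 1 11 12
f 2 6 10
f 6 12 5
f 12 11 3
f 11 8 7
f 8 2 9
f 4 10 5
f 4 5 3
f 4 3 7
f 4 7 9
f 4 9 10
f 5 10 6
f 3 5 12
f 7 3 11
f 9 7 8
f 10 9 2
f 14 16 13
f 17 14 13
f 13 16 15
f 15 17 13
f 14 20 16
f 18 14 17
f 18 20 14
f 16 20 15
f 19 17 15
f 15 20 19
f 19 18 17
f 20 18 19
f 22 21 24
f 22 24 23
f 24 21 25
f 24 25 23
f 25 21 26
f 25 26 23
f 26 21 27
f 26 27 23
f 27 21 28
f 27 28 23
f 28 21 29
f 28 29 23
f 29 21 30
f 29 30 23
f 30 21 31
f 30 31 23
f 31 21 32
f 31 32 23
f 32 21 33
f 32 33 23
f 33 21 34
f 33 34 23
f 34 21 35
f 34 35 23
f 35 21 36
f 35 36 23
f 36 21 22
f 36 22 23
f 38 37 40
f 38 40 39
f 40 37 41
f 40 41 39
f 41 37 42
f 41 42 39
f 42 37 43
f 42 43 39
f 43 37 44
f 43 44 39
f 44 37 45
f 44 45 39
f 45 37 46
f 45 46 39
f 46 37 47
f 46 47 39
f 47 37 48
f 47 48 39
f 48 37 49
f 48 49 39
f 49 37 50
f 49 50 39
f 50 37 51
f 50 51 39
f 51 37 38
f 51 38 39



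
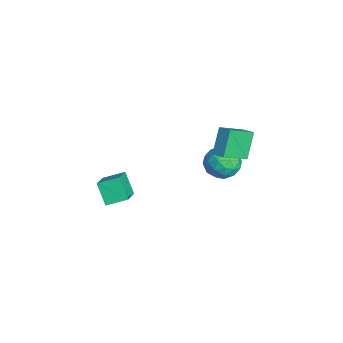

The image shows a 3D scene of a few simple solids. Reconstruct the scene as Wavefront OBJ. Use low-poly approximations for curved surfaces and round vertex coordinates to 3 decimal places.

v -1.446 3.477 -3.437
v -0.598 3.941 -3.9
v -0.422 2.859 -2.18
v 0.426 3.323 -2.643
v -0.332 3.928 -2.186
v -0.965 4.31 -2.963
v -0.055 2.49 -3.117
v -0.688 2.872 -3.894
v 0.262 3.331 -3.703
v 0.091 4.219 -3.127
v -1.111 2.581 -2.953
v -1.282 3.469 -2.377
v -1.112 3.763 -3.779
v 0.092 3.037 -2.301
v -0.354 3.392 -2.032
v 0.145 3.665 -2.305
v -1.328 3.98 -3.228
v -0.829 4.253 -3.5
v -0.672 4.245 -2.492
v -0.191 2.547 -2.58
v 0.308 2.82 -2.852
v -1.165 3.135 -3.775
v -0.666 3.408 -4.048
v -0.348 2.555 -3.588
v -0.108 3.677 -3.935
v 0.494 3.314 -3.196
v 0.211 2.825 -3.475
v -0.161 3.049 -3.932
v -0.208 4.199 -3.597
v 0.394 3.836 -2.858
v -0.052 4.192 -2.589
v -0.424 4.416 -3.046
v 0.297 3.841 -3.481
v -1.414 2.964 -3.222
v -0.812 2.601 -2.483
v -0.596 2.384 -3.034
v -0.968 2.608 -3.491
v -1.514 3.486 -2.884
v -0.912 3.123 -2.145
v -0.859 3.751 -2.148
v -1.231 3.975 -2.605
v -1.317 2.959 -2.599
v 0.462 -3.004 -2.353
v 1.958 -3.525 -1.36
v 0.586 -1.871 -1.947
v 2.082 -2.392 -0.953
v 1.278 -2.708 -3.427
v 2.774 -3.229 -2.433
v 1.402 -1.575 -3.02
v 2.898 -2.096 -2.027
v -0.338 3.165 0.031
v 0.297 3.589 0.272
v -0.921 4.555 -0.878
v -0.286 4.979 -0.637
v 0.526 2.641 -1.323
v 1.161 3.065 -1.082
v -0.057 4.031 -2.232
v 0.578 4.455 -1.991
f 1 38 17
f 38 12 41
f 17 41 6
f 38 41 17
f 1 17 13
f 17 6 18
f 13 18 2
f 17 18 13
f 1 13 22
f 13 2 23
f 22 23 8
f 13 23 22
f 1 22 34
f 22 8 37
f 34 37 11
f 22 37 34
f 1 34 38
f 34 11 42
f 38 42 12
f 34 42 38
f 2 18 29
f 18 6 32
f 29 32 10
f 18 32 29
f 6 41 19
f 41 12 40
f 19 40 5
f 41 40 19
f 12 42 39
f 42 11 35
f 39 35 3
f 42 35 39
f 11 37 36
f 37 8 24
f 36 24 7
f 37 24 36
f 8 23 28
f 23 2 25
f 28 25 9
f 23 25 28
f 4 30 16
f 30 10 31
f 16 31 5
f 30 31 16
f 4 16 14
f 16 5 15
f 14 15 3
f 16 15 14
f 4 14 21
f 14 3 20
f 21 20 7
f 14 20 21
f 4 21 26
f 21 7 27
f 26 27 9
f 21 27 26
f 4 26 30
f 26 9 33
f 30 33 10
f 26 33 30
f 5 31 19
f 31 10 32
f 19 32 6
f 31 32 19
f 3 15 39
f 15 5 40
f 39 40 12
f 15 40 39
f 7 20 36
f 20 3 35
f 36 35 11
f 20 35 36
f 9 27 28
f 27 7 24
f 28 24 8
f 27 24 28
f 10 33 29
f 33 9 25
f 29 25 2
f 33 25 29
f 44 46 43
f 47 44 43
f 43 46 45
f 45 47 43
f 44 50 46
f 48 44 47
f 48 50 44
f 46 50 45
f 49 47 45
f 45 50 49
f 49 48 47
f 50 48 49
f 52 54 51
f 55 52 51
f 51 54 53
f 53 55 51
f 52 58 54
f 56 52 55
f 56 58 52
f 54 58 53
f 57 55 53
f 53 58 57
f 57 56 55
f 58 56 57



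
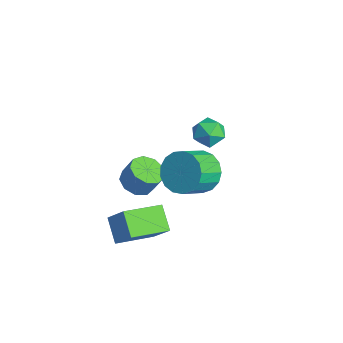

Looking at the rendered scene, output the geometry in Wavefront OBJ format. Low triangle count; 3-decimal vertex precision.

v 1.204 -0.469 -0.983
v 1.508 -0.95 -1.805
v 1.919 -2.033 -1.019
v 1.616 -1.551 -0.197
v 1.895 -0.703 -1.668
v 2.306 -1.786 -0.881
v 2.123 -0.403 -1.373
v 2.534 -1.486 -0.587
v 2.141 -0.118 -0.989
v 2.552 -1.2 -0.203
v 1.944 0.088 -0.604
v 2.355 -0.995 0.182
v 1.578 0.165 -0.306
v 1.989 -0.918 0.481
v 1.126 0.098 -0.163
v 1.538 -0.985 0.624
v 0.693 -0.1 -0.207
v 1.104 -1.182 0.579
v 0.376 -0.381 -0.43
v 0.787 -1.464 0.356
v 0.249 -0.683 -0.779
v 0.66 -1.766 0.007
v 0.341 -0.936 -1.175
v 0.753 -2.019 -0.389
v 0.631 -1.081 -1.527
v 1.042 -2.164 -0.741
v 1.052 -1.087 -1.755
v 1.463 -2.169 -0.968
v 0.084 -4.083 -3.581
v 0.92 -3.739 -2.5
v -0.05 -2.326 -4.036
v 0.786 -1.982 -2.954
v 1.094 -4.198 -4.326
v 1.93 -3.854 -3.244
v 0.96 -2.441 -4.78
v 1.796 -2.097 -3.699
v -0.351 -2.584 -2.194
v 0.33 -2.952 -2.291
v 0.652 -2.605 -1.342
v -0.029 -2.236 -1.246
v 0.362 -2.456 -2.483
v 0.684 -2.108 -1.535
v 0.06 -2.019 -2.541
v 0.383 -1.672 -1.593
v -0.434 -1.847 -2.436
v -0.111 -1.499 -1.488
v -0.889 -2.019 -2.218
v -0.567 -1.672 -1.27
v -1.093 -2.456 -1.989
v -0.77 -2.108 -1.041
v -0.95 -2.952 -1.855
v -0.627 -2.605 -0.907
v -0.526 -3.276 -1.881
v -0.204 -2.929 -0.933
v -0.021 -3.276 -2.052
v 0.301 -2.929 -1.104
v -3.481 2.148 -3.354
v -2.994 2.66 -2.917
v -2.746 1.1 -2.943
v -2.259 1.612 -2.506
v -3.045 1.483 -2.27
v -3.499 2.131 -2.523
v -2.241 1.629 -3.337
v -2.695 2.277 -3.59
v -2.228 2.34 -2.906
v -2.725 2.249 -2.247
v -3.015 1.511 -3.613
v -3.512 1.42 -2.954
f 2 1 5
f 2 5 3
f 3 5 6
f 3 6 4
f 5 1 7
f 5 7 6
f 6 7 8
f 6 8 4
f 7 1 9
f 7 9 8
f 8 9 10
f 8 10 4
f 9 1 11
f 9 11 10
f 10 11 12
f 10 12 4
f 11 1 13
f 11 13 12
f 12 13 14
f 12 14 4
f 13 1 15
f 13 15 14
f 14 15 16
f 14 16 4
f 15 1 17
f 15 17 16
f 16 17 18
f 16 18 4
f 17 1 19
f 17 19 18
f 18 19 20
f 18 20 4
f 19 1 21
f 19 21 20
f 20 21 22
f 20 22 4
f 21 1 23
f 21 23 22
f 22 23 24
f 22 24 4
f 23 1 25
f 23 25 24
f 24 25 26
f 24 26 4
f 25 1 27
f 25 27 26
f 26 27 28
f 26 28 4
f 27 1 2
f 27 2 28
f 28 2 3
f 28 3 4
f 30 32 29
f 33 30 29
f 29 32 31
f 31 33 29
f 30 36 32
f 34 30 33
f 34 36 30
f 32 36 31
f 35 33 31
f 31 36 35
f 35 34 33
f 36 34 35
f 38 37 41
f 38 41 39
f 39 41 42
f 39 42 40
f 41 37 43
f 41 43 42
f 42 43 44
f 42 44 40
f 43 37 45
f 43 45 44
f 44 45 46
f 44 46 40
f 45 37 47
f 45 47 46
f 46 47 48
f 46 48 40
f 47 37 49
f 47 49 48
f 48 49 50
f 48 50 40
f 49 37 51
f 49 51 50
f 50 51 52
f 50 52 40
f 51 37 53
f 51 53 52
f 52 53 54
f 52 54 40
f 53 37 55
f 53 55 54
f 54 55 56
f 54 56 40
f 55 37 38
f 55 38 56
f 56 38 39
f 56 39 40
f 57 68 62
f 57 62 58
f 57 58 64
f 57 64 67
f 57 67 68
f 58 62 66
f 62 68 61
f 68 67 59
f 67 64 63
f 64 58 65
f 60 66 61
f 60 61 59
f 60 59 63
f 60 63 65
f 60 65 66
f 61 66 62
f 59 61 68
f 63 59 67
f 65 63 64
f 66 65 58



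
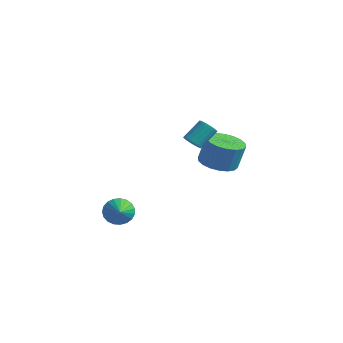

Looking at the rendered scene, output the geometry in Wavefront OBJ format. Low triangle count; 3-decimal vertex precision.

v -0.33 3.002 1.201
v 0.192 3.754 0.946
v 0.431 4.049 2.304
v -0.09 3.298 2.559
v -0.197 3.917 0.979
v 0.042 4.212 2.337
v -0.612 3.898 1.056
v -0.373 4.193 2.414
v -0.971 3.702 1.162
v -0.732 3.997 2.52
v -1.204 3.367 1.276
v -0.964 3.662 2.634
v -1.263 2.961 1.374
v -1.024 3.256 2.732
v -1.137 2.562 1.439
v -0.898 2.857 2.797
v -0.851 2.251 1.456
v -0.612 2.546 2.814
v -0.462 2.088 1.423
v -0.223 2.383 2.781
v -0.047 2.107 1.346
v 0.192 2.402 2.704
v 0.312 2.303 1.24
v 0.551 2.598 2.598
v 0.544 2.638 1.126
v 0.784 2.933 2.484
v 0.604 3.044 1.028
v 0.843 3.339 2.386
v 0.478 3.443 0.963
v 0.717 3.738 2.321
v -4.189 0.485 -2.438
v -3.695 0.506 -3.028
v -3.471 -0.205 -1.862
v -3.598 0.755 -2.851
v -3.603 0.957 -2.603
v -3.709 1.077 -2.326
v -3.899 1.095 -2.068
v -4.138 1.008 -1.874
v -4.386 0.83 -1.778
v -4.6 0.592 -1.796
v -4.743 0.336 -1.924
v -4.79 0.106 -2.142
v -4.733 -0.059 -2.41
v -4.582 -0.129 -2.684
v -4.363 -0.094 -2.915
v -4.114 0.042 -3.063
v -3.878 0.254 -3.103
v -0.188 0.991 3.452
v 0.136 1.192 3.129
v 0.332 2.09 3.884
v 0.008 1.889 4.208
v -0.043 1.28 3.071
v 0.153 2.178 3.826
v -0.247 1.318 3.079
v -0.051 2.216 3.834
v -0.441 1.299 3.151
v -0.245 2.198 3.907
v -0.592 1.228 3.276
v -0.395 2.126 4.031
v -0.672 1.115 3.431
v -0.476 2.013 4.186
v -0.669 0.981 3.589
v -0.473 1.879 4.345
v -0.582 0.848 3.725
v -0.386 1.746 4.48
v -0.428 0.74 3.812
v -0.232 1.639 4.568
v -0.232 0.676 3.838
v -0.036 1.574 4.594
v -0.028 0.666 3.797
v 0.168 1.564 4.553
v 0.148 0.712 3.697
v 0.344 1.61 4.452
v 0.266 0.807 3.554
v 0.462 1.705 4.309
v 0.305 0.933 3.393
v 0.501 1.831 4.149
v 0.259 1.069 3.243
v 0.455 1.967 3.998
f 2 1 5
f 2 5 3
f 3 5 6
f 3 6 4
f 5 1 7
f 5 7 6
f 6 7 8
f 6 8 4
f 7 1 9
f 7 9 8
f 8 9 10
f 8 10 4
f 9 1 11
f 9 11 10
f 10 11 12
f 10 12 4
f 11 1 13
f 11 13 12
f 12 13 14
f 12 14 4
f 13 1 15
f 13 15 14
f 14 15 16
f 14 16 4
f 15 1 17
f 15 17 16
f 16 17 18
f 16 18 4
f 17 1 19
f 17 19 18
f 18 19 20
f 18 20 4
f 19 1 21
f 19 21 20
f 20 21 22
f 20 22 4
f 21 1 23
f 21 23 22
f 22 23 24
f 22 24 4
f 23 1 25
f 23 25 24
f 24 25 26
f 24 26 4
f 25 1 27
f 25 27 26
f 26 27 28
f 26 28 4
f 27 1 29
f 27 29 28
f 28 29 30
f 28 30 4
f 29 1 2
f 29 2 30
f 30 2 3
f 30 3 4
f 32 31 34
f 32 34 33
f 34 31 35
f 34 35 33
f 35 31 36
f 35 36 33
f 36 31 37
f 36 37 33
f 37 31 38
f 37 38 33
f 38 31 39
f 38 39 33
f 39 31 40
f 39 40 33
f 40 31 41
f 40 41 33
f 41 31 42
f 41 42 33
f 42 31 43
f 42 43 33
f 43 31 44
f 43 44 33
f 44 31 45
f 44 45 33
f 45 31 46
f 45 46 33
f 46 31 47
f 46 47 33
f 47 31 32
f 47 32 33
f 49 48 52
f 49 52 50
f 50 52 53
f 50 53 51
f 52 48 54
f 52 54 53
f 53 54 55
f 53 55 51
f 54 48 56
f 54 56 55
f 55 56 57
f 55 57 51
f 56 48 58
f 56 58 57
f 57 58 59
f 57 59 51
f 58 48 60
f 58 60 59
f 59 60 61
f 59 61 51
f 60 48 62
f 60 62 61
f 61 62 63
f 61 63 51
f 62 48 64
f 62 64 63
f 63 64 65
f 63 65 51
f 64 48 66
f 64 66 65
f 65 66 67
f 65 67 51
f 66 48 68
f 66 68 67
f 67 68 69
f 67 69 51
f 68 48 70
f 68 70 69
f 69 70 71
f 69 71 51
f 70 48 72
f 70 72 71
f 71 72 73
f 71 73 51
f 72 48 74
f 72 74 73
f 73 74 75
f 73 75 51
f 74 48 76
f 74 76 75
f 75 76 77
f 75 77 51
f 76 48 78
f 76 78 77
f 77 78 79
f 77 79 51
f 78 48 49
f 78 49 79
f 79 49 50
f 79 50 51



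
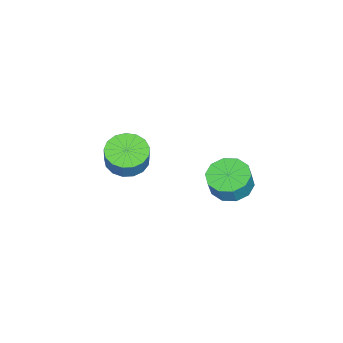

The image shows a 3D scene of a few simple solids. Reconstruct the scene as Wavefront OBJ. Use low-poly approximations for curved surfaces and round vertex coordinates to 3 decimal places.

v -4.13 -1.776 -0.331
v -3.487 -1.11 -0.708
v -3.107 -0.898 0.313
v -3.75 -1.564 0.691
v -3.879 -0.851 -0.616
v -3.499 -0.639 0.405
v -4.328 -0.804 -0.458
v -3.948 -0.592 0.563
v -4.732 -0.98 -0.272
v -4.352 -0.768 0.75
v -4.998 -1.338 -0.098
v -4.619 -1.126 0.923
v -5.066 -1.796 0.022
v -4.686 -1.585 1.043
v -4.918 -2.25 0.061
v -4.538 -2.038 1.082
v -4.591 -2.595 0.011
v -4.211 -2.384 1.032
v -4.157 -2.753 -0.118
v -3.777 -2.541 0.903
v -3.718 -2.686 -0.295
v -3.338 -2.474 0.726
v -3.372 -2.411 -0.481
v -2.993 -2.199 0.541
v -3.201 -1.991 -0.632
v -2.821 -1.779 0.39
v -3.242 -1.521 -0.714
v -2.862 -1.309 0.307
v -3.686 3.49 0.475
v -2.947 4.065 0.186
v -2.575 4.065 1.135
v -3.314 3.49 1.425
v -3.403 4.422 0.364
v -3.031 4.422 1.314
v -3.967 4.423 0.585
v -3.594 4.422 1.535
v -4.423 4.067 0.764
v -4.051 4.067 1.714
v -4.599 3.492 0.833
v -4.226 3.492 1.782
v -4.425 2.915 0.765
v -4.053 2.915 1.714
v -3.969 2.558 0.586
v -3.597 2.558 1.536
v -3.406 2.558 0.365
v -3.033 2.557 1.315
v -2.949 2.913 0.186
v -2.577 2.913 1.136
v -2.774 3.488 0.118
v -2.401 3.488 1.067
f 2 1 5
f 2 5 3
f 3 5 6
f 3 6 4
f 5 1 7
f 5 7 6
f 6 7 8
f 6 8 4
f 7 1 9
f 7 9 8
f 8 9 10
f 8 10 4
f 9 1 11
f 9 11 10
f 10 11 12
f 10 12 4
f 11 1 13
f 11 13 12
f 12 13 14
f 12 14 4
f 13 1 15
f 13 15 14
f 14 15 16
f 14 16 4
f 15 1 17
f 15 17 16
f 16 17 18
f 16 18 4
f 17 1 19
f 17 19 18
f 18 19 20
f 18 20 4
f 19 1 21
f 19 21 20
f 20 21 22
f 20 22 4
f 21 1 23
f 21 23 22
f 22 23 24
f 22 24 4
f 23 1 25
f 23 25 24
f 24 25 26
f 24 26 4
f 25 1 27
f 25 27 26
f 26 27 28
f 26 28 4
f 27 1 2
f 27 2 28
f 28 2 3
f 28 3 4
f 30 29 33
f 30 33 31
f 31 33 34
f 31 34 32
f 33 29 35
f 33 35 34
f 34 35 36
f 34 36 32
f 35 29 37
f 35 37 36
f 36 37 38
f 36 38 32
f 37 29 39
f 37 39 38
f 38 39 40
f 38 40 32
f 39 29 41
f 39 41 40
f 40 41 42
f 40 42 32
f 41 29 43
f 41 43 42
f 42 43 44
f 42 44 32
f 43 29 45
f 43 45 44
f 44 45 46
f 44 46 32
f 45 29 47
f 45 47 46
f 46 47 48
f 46 48 32
f 47 29 49
f 47 49 48
f 48 49 50
f 48 50 32
f 49 29 30
f 49 30 50
f 50 30 31
f 50 31 32



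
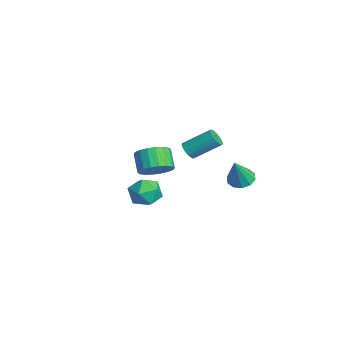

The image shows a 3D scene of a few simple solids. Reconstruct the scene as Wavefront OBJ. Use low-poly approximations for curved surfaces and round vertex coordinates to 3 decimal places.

v 3.514 3.167 0.728
v 4.235 3.493 0.554
v 4.186 2.573 2.392
v 3.961 3.84 0.789
v 3.516 3.93 1
v 3.071 3.729 1.108
v 2.795 3.313 1.071
v 2.794 2.841 0.903
v 3.068 2.494 0.668
v 3.512 2.404 0.456
v 3.958 2.606 0.348
v 4.234 3.022 0.386
v 2.762 -1.031 -0.539
v 3.227 -1.445 0.322
v 1.853 -2.475 -0.742
v 2.318 -2.889 0.119
v 1.634 -2.082 0.22
v 2.196 -1.19 0.346
v 2.884 -2.73 -0.766
v 3.446 -1.838 -0.64
v 3.302 -2.495 0.182
v 2.53 -2.094 0.791
v 2.55 -1.826 -1.211
v 1.778 -1.425 -0.602
v -1.834 1.562 0.236
v -1.215 1.399 0.248
v -0.827 2.956 1.356
v -1.446 3.118 1.344
v -1.232 1.567 0.018
v -0.844 3.123 1.127
v -1.368 1.733 -0.168
v -0.981 3.29 0.94
v -1.596 1.866 -0.275
v -1.209 3.423 0.834
v -1.872 1.938 -0.28
v -1.484 3.495 0.828
v -2.14 1.936 -0.183
v -1.752 3.493 0.925
v -2.347 1.86 -0.004
v -1.96 3.417 1.105
v -2.453 1.724 0.224
v -2.065 3.281 1.332
v -2.436 1.557 0.453
v -2.048 3.113 1.562
v -2.299 1.39 0.64
v -1.912 2.947 1.748
v -2.071 1.257 0.746
v -1.684 2.814 1.855
v -1.796 1.185 0.752
v -1.408 2.742 1.86
v -1.528 1.187 0.655
v -1.14 2.744 1.763
v -1.32 1.263 0.475
v -0.933 2.82 1.584
v -3.399 0.061 -2.037
v -2.631 0.058 -1.262
v -3.654 0.075 -0.249
v -4.421 0.079 -1.023
v -2.702 0.532 -1.342
v -3.725 0.549 -0.329
v -2.911 0.912 -1.559
v -3.934 0.929 -0.546
v -3.217 1.123 -1.871
v -4.24 1.14 -0.858
v -3.558 1.125 -2.216
v -4.581 1.142 -1.202
v -3.868 0.916 -2.525
v -4.891 0.933 -1.511
v -4.085 0.537 -2.737
v -5.108 0.554 -1.724
v -4.166 0.065 -2.811
v -5.189 0.082 -1.798
v -4.095 -0.409 -2.731
v -5.118 -0.392 -1.718
v -3.886 -0.789 -2.514
v -4.909 -0.772 -1.501
v -3.58 -1 -2.202
v -4.603 -0.983 -1.189
v -3.239 -1.002 -1.858
v -4.262 -0.985 -0.844
v -2.929 -0.793 -1.549
v -3.952 -0.776 -0.535
v -2.712 -0.414 -1.336
v -3.735 -0.397 -0.323
f 2 1 4
f 2 4 3
f 4 1 5
f 4 5 3
f 5 1 6
f 5 6 3
f 6 1 7
f 6 7 3
f 7 1 8
f 7 8 3
f 8 1 9
f 8 9 3
f 9 1 10
f 9 10 3
f 10 1 11
f 10 11 3
f 11 1 12
f 11 12 3
f 12 1 2
f 12 2 3
f 13 24 18
f 13 18 14
f 13 14 20
f 13 20 23
f 13 23 24
f 14 18 22
f 18 24 17
f 24 23 15
f 23 20 19
f 20 14 21
f 16 22 17
f 16 17 15
f 16 15 19
f 16 19 21
f 16 21 22
f 17 22 18
f 15 17 24
f 19 15 23
f 21 19 20
f 22 21 14
f 26 25 29
f 26 29 27
f 27 29 30
f 27 30 28
f 29 25 31
f 29 31 30
f 30 31 32
f 30 32 28
f 31 25 33
f 31 33 32
f 32 33 34
f 32 34 28
f 33 25 35
f 33 35 34
f 34 35 36
f 34 36 28
f 35 25 37
f 35 37 36
f 36 37 38
f 36 38 28
f 37 25 39
f 37 39 38
f 38 39 40
f 38 40 28
f 39 25 41
f 39 41 40
f 40 41 42
f 40 42 28
f 41 25 43
f 41 43 42
f 42 43 44
f 42 44 28
f 43 25 45
f 43 45 44
f 44 45 46
f 44 46 28
f 45 25 47
f 45 47 46
f 46 47 48
f 46 48 28
f 47 25 49
f 47 49 48
f 48 49 50
f 48 50 28
f 49 25 51
f 49 51 50
f 50 51 52
f 50 52 28
f 51 25 53
f 51 53 52
f 52 53 54
f 52 54 28
f 53 25 26
f 53 26 54
f 54 26 27
f 54 27 28
f 56 55 59
f 56 59 57
f 57 59 60
f 57 60 58
f 59 55 61
f 59 61 60
f 60 61 62
f 60 62 58
f 61 55 63
f 61 63 62
f 62 63 64
f 62 64 58
f 63 55 65
f 63 65 64
f 64 65 66
f 64 66 58
f 65 55 67
f 65 67 66
f 66 67 68
f 66 68 58
f 67 55 69
f 67 69 68
f 68 69 70
f 68 70 58
f 69 55 71
f 69 71 70
f 70 71 72
f 70 72 58
f 71 55 73
f 71 73 72
f 72 73 74
f 72 74 58
f 73 55 75
f 73 75 74
f 74 75 76
f 74 76 58
f 75 55 77
f 75 77 76
f 76 77 78
f 76 78 58
f 77 55 79
f 77 79 78
f 78 79 80
f 78 80 58
f 79 55 81
f 79 81 80
f 80 81 82
f 80 82 58
f 81 55 83
f 81 83 82
f 82 83 84
f 82 84 58
f 83 55 56
f 83 56 84
f 84 56 57
f 84 57 58



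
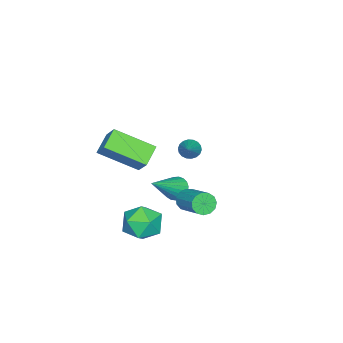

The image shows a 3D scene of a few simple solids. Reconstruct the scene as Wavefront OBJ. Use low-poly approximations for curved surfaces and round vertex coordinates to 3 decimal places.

v -3.657 -0.981 -1.631
v -3.325 -1.002 -2.069
v -2.383 -0.519 -0.689
v -3.406 -0.771 -2.073
v -3.537 -0.582 -1.989
v -3.691 -0.471 -1.835
v -3.838 -0.462 -1.64
v -3.95 -0.555 -1.443
v -4.004 -0.733 -1.283
v -3.989 -0.96 -1.193
v -3.908 -1.191 -1.189
v -3.777 -1.38 -1.272
v -3.623 -1.491 -1.427
v -3.475 -1.5 -1.622
v -3.364 -1.407 -1.819
v -3.31 -1.229 -1.978
v -1.727 -0.749 -3.034
v -1.419 -1.076 -3.531
v -0.133 -1.211 -1.746
v -1.32 -0.817 -3.562
v -1.291 -0.547 -3.501
v -1.337 -0.312 -3.359
v -1.45 -0.152 -3.161
v -1.611 -0.095 -2.941
v -1.793 -0.151 -2.737
v -1.962 -0.311 -2.585
v -2.091 -0.546 -2.51
v -2.157 -0.816 -2.525
v -2.149 -1.075 -2.629
v -2.067 -1.277 -2.802
v -1.927 -1.388 -3.016
v -1.752 -1.388 -3.233
v -1.572 -1.278 -3.415
v 3.017 0.327 -1.678
v 3.434 -0.038 -2.547
v 1.646 -0.582 -1.953
v 2.063 -0.947 -2.822
v 2.451 -1.224 -1.908
v 3.298 -0.663 -1.738
v 1.782 0.043 -2.762
v 2.629 0.604 -2.592
v 2.671 -0.214 -3.217
v 3.084 -0.997 -2.689
v 1.996 0.377 -1.811
v 2.409 -0.406 -1.283
v 0.548 0.955 -1.673
v 1.02 0.819 -2.016
v 1.905 2.009 -1.271
v 1.432 2.145 -0.927
v 0.845 1.054 -2.184
v 1.73 2.245 -1.439
v 0.575 1.258 -2.19
v 1.46 2.449 -1.444
v 0.297 1.365 -2.031
v 1.181 2.556 -1.286
v 0.098 1.342 -1.759
v 0.983 2.533 -1.013
v 0.042 1.196 -1.459
v 0.926 2.387 -0.713
v 0.147 0.974 -1.227
v 1.031 2.164 -0.482
v 0.378 0.745 -1.137
v 1.263 1.936 -0.391
v 0.664 0.583 -1.217
v 1.549 1.773 -0.471
v 0.913 0.539 -1.441
v 1.797 1.729 -0.696
v 1.046 0.627 -1.739
v 1.93 1.817 -0.994
v 2.283 -2.629 1.463
v 1.309 -2.647 2.016
v 1.699 -0.884 0.493
v 0.725 -0.902 1.046
v 2.755 -1.998 2.314
v 1.781 -2.016 2.867
v 2.171 -0.253 1.344
v 1.197 -0.271 1.897
f 2 1 4
f 2 4 3
f 4 1 5
f 4 5 3
f 5 1 6
f 5 6 3
f 6 1 7
f 6 7 3
f 7 1 8
f 7 8 3
f 8 1 9
f 8 9 3
f 9 1 10
f 9 10 3
f 10 1 11
f 10 11 3
f 11 1 12
f 11 12 3
f 12 1 13
f 12 13 3
f 13 1 14
f 13 14 3
f 14 1 15
f 14 15 3
f 15 1 16
f 15 16 3
f 16 1 2
f 16 2 3
f 18 17 20
f 18 20 19
f 20 17 21
f 20 21 19
f 21 17 22
f 21 22 19
f 22 17 23
f 22 23 19
f 23 17 24
f 23 24 19
f 24 17 25
f 24 25 19
f 25 17 26
f 25 26 19
f 26 17 27
f 26 27 19
f 27 17 28
f 27 28 19
f 28 17 29
f 28 29 19
f 29 17 30
f 29 30 19
f 30 17 31
f 30 31 19
f 31 17 32
f 31 32 19
f 32 17 33
f 32 33 19
f 33 17 18
f 33 18 19
f 34 45 39
f 34 39 35
f 34 35 41
f 34 41 44
f 34 44 45
f 35 39 43
f 39 45 38
f 45 44 36
f 44 41 40
f 41 35 42
f 37 43 38
f 37 38 36
f 37 36 40
f 37 40 42
f 37 42 43
f 38 43 39
f 36 38 45
f 40 36 44
f 42 40 41
f 43 42 35
f 47 46 50
f 47 50 48
f 48 50 51
f 48 51 49
f 50 46 52
f 50 52 51
f 51 52 53
f 51 53 49
f 52 46 54
f 52 54 53
f 53 54 55
f 53 55 49
f 54 46 56
f 54 56 55
f 55 56 57
f 55 57 49
f 56 46 58
f 56 58 57
f 57 58 59
f 57 59 49
f 58 46 60
f 58 60 59
f 59 60 61
f 59 61 49
f 60 46 62
f 60 62 61
f 61 62 63
f 61 63 49
f 62 46 64
f 62 64 63
f 63 64 65
f 63 65 49
f 64 46 66
f 64 66 65
f 65 66 67
f 65 67 49
f 66 46 68
f 66 68 67
f 67 68 69
f 67 69 49
f 68 46 47
f 68 47 69
f 69 47 48
f 69 48 49
f 71 73 70
f 74 71 70
f 70 73 72
f 72 74 70
f 71 77 73
f 75 71 74
f 75 77 71
f 73 77 72
f 76 74 72
f 72 77 76
f 76 75 74
f 77 75 76



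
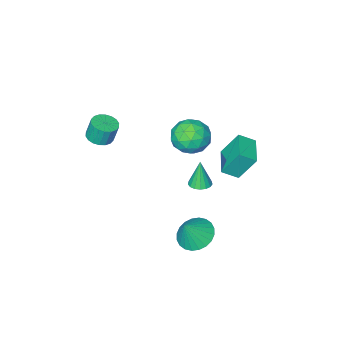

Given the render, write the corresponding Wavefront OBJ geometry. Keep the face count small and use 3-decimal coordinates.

v -3.849 2.964 0.292
v -4.504 3.618 1.847
v -2.853 4.368 0.121
v -3.508 5.023 1.676
v -3.072 2.477 0.824
v -3.727 3.132 2.379
v -2.076 3.882 0.653
v -2.731 4.536 2.208
v -1.716 2.524 -1.144
v -1.067 2.517 -1.102
v -1.824 2.356 0.504
v -1.14 2.819 -1.076
v -1.345 3.052 -1.066
v -1.635 3.165 -1.073
v -1.943 3.131 -1.097
v -2.2 2.958 -1.132
v -2.345 2.685 -1.169
v -2.346 2.376 -1.201
v -2.202 2.1 -1.219
v -1.948 1.922 -1.221
v -1.639 1.881 -1.204
v -1.349 1.988 -1.174
v -1.142 2.218 -1.137
v -3.983 0.059 -0.75
v -2.805 -0.257 -0.733
v -4.495 -1.843 -0.627
v -3.317 -2.159 -0.61
v -3.806 -1.575 0.343
v -3.489 -0.4 0.267
v -3.811 -1.7 -1.627
v -3.494 -0.525 -1.703
v -2.699 -1.344 -1.275
v -2.695 -1.267 -0.058
v -4.605 -0.833 -1.302
v -4.601 -0.756 -0.085
v -3.349 0.068 -0.752
v -3.951 -2.168 -0.608
v -4.238 -1.825 -0.048
v -3.546 -2.011 -0.038
v -3.751 -0.016 -0.164
v -3.059 -0.202 -0.154
v -3.647 -0.976 0.478
v -4.241 -1.898 -1.206
v -3.549 -2.084 -1.196
v -3.754 -0.089 -1.322
v -3.062 -0.275 -1.312
v -3.653 -1.124 -1.838
v -2.594 -0.757 -1.061
v -2.895 -1.875 -0.989
v -3.185 -1.605 -1.586
v -2.999 -0.914 -1.631
v -2.592 -0.711 -0.345
v -2.893 -1.829 -0.273
v -3.18 -1.486 0.287
v -2.994 -0.795 0.242
v -2.53 -1.35 -0.664
v -4.407 -0.271 -1.087
v -4.708 -1.389 -1.015
v -4.306 -1.305 -1.602
v -4.12 -0.614 -1.647
v -4.405 -0.225 -0.371
v -4.706 -1.343 -0.299
v -4.301 -1.186 0.271
v -4.115 -0.495 0.226
v -4.77 -0.75 -0.696
v -0.618 3.656 -4.04
v 0.204 3.108 -4.524
v 0.218 3.764 -2.74
v 0.305 3.514 -4.622
v 0.265 3.941 -4.632
v 0.09 4.325 -4.551
v -0.192 4.607 -4.393
v -0.539 4.744 -4.181
v -0.898 4.716 -3.948
v -1.215 4.526 -3.729
v -1.44 4.204 -3.557
v -1.541 3.799 -3.459
v -1.501 3.372 -3.449
v -1.327 2.988 -3.529
v -1.045 2.706 -3.688
v -0.697 2.568 -3.899
v -0.338 2.597 -4.133
v -0.022 2.786 -4.352
v 0.876 -3.204 0.037
v 1.559 -2.808 0.075
v 1.346 -2.56 1.282
v 0.664 -2.956 1.243
v 1.328 -2.559 -0.016
v 1.116 -2.31 1.19
v 1.009 -2.437 -0.098
v 0.796 -2.189 1.109
v 0.663 -2.467 -0.152
v 0.45 -2.219 1.054
v 0.359 -2.644 -0.17
v 0.147 -2.395 1.037
v 0.158 -2.931 -0.146
v -0.055 -2.683 1.061
v 0.099 -3.272 -0.086
v -0.114 -3.024 1.12
v 0.194 -3.6 -0.002
v -0.019 -3.352 1.205
v 0.424 -3.85 0.09
v 0.212 -3.601 1.296
v 0.744 -3.971 0.171
v 0.531 -3.723 1.378
v 1.09 -3.941 0.226
v 0.877 -3.693 1.432
v 1.393 -3.765 0.243
v 1.181 -3.516 1.45
v 1.595 -3.477 0.219
v 1.382 -3.229 1.426
v 1.654 -3.136 0.16
v 1.441 -2.888 1.366
f 2 4 1
f 5 2 1
f 1 4 3
f 3 5 1
f 2 8 4
f 6 2 5
f 6 8 2
f 4 8 3
f 7 5 3
f 3 8 7
f 7 6 5
f 8 6 7
f 10 9 12
f 10 12 11
f 12 9 13
f 12 13 11
f 13 9 14
f 13 14 11
f 14 9 15
f 14 15 11
f 15 9 16
f 15 16 11
f 16 9 17
f 16 17 11
f 17 9 18
f 17 18 11
f 18 9 19
f 18 19 11
f 19 9 20
f 19 20 11
f 20 9 21
f 20 21 11
f 21 9 22
f 21 22 11
f 22 9 23
f 22 23 11
f 23 9 10
f 23 10 11
f 24 61 40
f 61 35 64
f 40 64 29
f 61 64 40
f 24 40 36
f 40 29 41
f 36 41 25
f 40 41 36
f 24 36 45
f 36 25 46
f 45 46 31
f 36 46 45
f 24 45 57
f 45 31 60
f 57 60 34
f 45 60 57
f 24 57 61
f 57 34 65
f 61 65 35
f 57 65 61
f 25 41 52
f 41 29 55
f 52 55 33
f 41 55 52
f 29 64 42
f 64 35 63
f 42 63 28
f 64 63 42
f 35 65 62
f 65 34 58
f 62 58 26
f 65 58 62
f 34 60 59
f 60 31 47
f 59 47 30
f 60 47 59
f 31 46 51
f 46 25 48
f 51 48 32
f 46 48 51
f 27 53 39
f 53 33 54
f 39 54 28
f 53 54 39
f 27 39 37
f 39 28 38
f 37 38 26
f 39 38 37
f 27 37 44
f 37 26 43
f 44 43 30
f 37 43 44
f 27 44 49
f 44 30 50
f 49 50 32
f 44 50 49
f 27 49 53
f 49 32 56
f 53 56 33
f 49 56 53
f 28 54 42
f 54 33 55
f 42 55 29
f 54 55 42
f 26 38 62
f 38 28 63
f 62 63 35
f 38 63 62
f 30 43 59
f 43 26 58
f 59 58 34
f 43 58 59
f 32 50 51
f 50 30 47
f 51 47 31
f 50 47 51
f 33 56 52
f 56 32 48
f 52 48 25
f 56 48 52
f 67 66 69
f 67 69 68
f 69 66 70
f 69 70 68
f 70 66 71
f 70 71 68
f 71 66 72
f 71 72 68
f 72 66 73
f 72 73 68
f 73 66 74
f 73 74 68
f 74 66 75
f 74 75 68
f 75 66 76
f 75 76 68
f 76 66 77
f 76 77 68
f 77 66 78
f 77 78 68
f 78 66 79
f 78 79 68
f 79 66 80
f 79 80 68
f 80 66 81
f 80 81 68
f 81 66 82
f 81 82 68
f 82 66 83
f 82 83 68
f 83 66 67
f 83 67 68
f 85 84 88
f 85 88 86
f 86 88 89
f 86 89 87
f 88 84 90
f 88 90 89
f 89 90 91
f 89 91 87
f 90 84 92
f 90 92 91
f 91 92 93
f 91 93 87
f 92 84 94
f 92 94 93
f 93 94 95
f 93 95 87
f 94 84 96
f 94 96 95
f 95 96 97
f 95 97 87
f 96 84 98
f 96 98 97
f 97 98 99
f 97 99 87
f 98 84 100
f 98 100 99
f 99 100 101
f 99 101 87
f 100 84 102
f 100 102 101
f 101 102 103
f 101 103 87
f 102 84 104
f 102 104 103
f 103 104 105
f 103 105 87
f 104 84 106
f 104 106 105
f 105 106 107
f 105 107 87
f 106 84 108
f 106 108 107
f 107 108 109
f 107 109 87
f 108 84 110
f 108 110 109
f 109 110 111
f 109 111 87
f 110 84 112
f 110 112 111
f 111 112 113
f 111 113 87
f 112 84 85
f 112 85 113
f 113 85 86
f 113 86 87



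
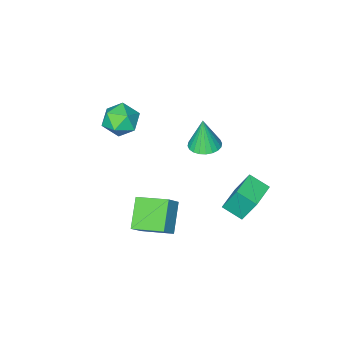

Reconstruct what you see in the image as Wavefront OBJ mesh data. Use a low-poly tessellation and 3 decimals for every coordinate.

v -0.236 1.187 -2.015
v -0.58 1.834 -0.426
v -0.718 2.124 -2.501
v -1.063 2.771 -0.912
v 1.043 1.849 -2.008
v 0.698 2.496 -0.419
v 0.56 2.786 -2.494
v 0.216 3.433 -0.905
v 2.434 0.296 -2.086
v 3.133 0.466 -1.267
v 3.426 1.284 -3.137
v 4.124 1.454 -2.318
v 3.336 -1.114 -2.562
v 4.034 -0.944 -1.743
v 4.327 -0.126 -3.613
v 5.026 0.044 -2.794
v 2.181 -3.191 1.923
v 2.89 -2.607 1.479
v 3.19 -4.493 1.821
v 3.899 -3.909 1.377
v 3.664 -3.769 2.36
v 3.041 -2.964 2.423
v 3.039 -4.136 0.877
v 2.416 -3.331 0.94
v 3.42 -3.191 0.833
v 3.807 -2.964 1.749
v 2.273 -4.136 1.551
v 2.66 -3.909 2.467
v 0.817 0.16 1.406
v 1.281 -0.5 1.332
v 0.803 -0.04 3.114
v 1.5 -0.273 1.361
v 1.615 0.019 1.396
v 1.608 0.333 1.433
v 1.481 0.62 1.466
v 1.253 0.838 1.489
v 0.959 0.952 1.5
v 0.643 0.946 1.497
v 0.353 0.82 1.48
v 0.134 0.594 1.451
v 0.02 0.302 1.416
v 0.026 -0.012 1.379
v 0.153 -0.3 1.346
v 0.381 -0.517 1.323
v 0.676 -0.632 1.312
v 0.992 -0.625 1.315
f 2 4 1
f 5 2 1
f 1 4 3
f 3 5 1
f 2 8 4
f 6 2 5
f 6 8 2
f 4 8 3
f 7 5 3
f 3 8 7
f 7 6 5
f 8 6 7
f 10 12 9
f 13 10 9
f 9 12 11
f 11 13 9
f 10 16 12
f 14 10 13
f 14 16 10
f 12 16 11
f 15 13 11
f 11 16 15
f 15 14 13
f 16 14 15
f 17 28 22
f 17 22 18
f 17 18 24
f 17 24 27
f 17 27 28
f 18 22 26
f 22 28 21
f 28 27 19
f 27 24 23
f 24 18 25
f 20 26 21
f 20 21 19
f 20 19 23
f 20 23 25
f 20 25 26
f 21 26 22
f 19 21 28
f 23 19 27
f 25 23 24
f 26 25 18
f 30 29 32
f 30 32 31
f 32 29 33
f 32 33 31
f 33 29 34
f 33 34 31
f 34 29 35
f 34 35 31
f 35 29 36
f 35 36 31
f 36 29 37
f 36 37 31
f 37 29 38
f 37 38 31
f 38 29 39
f 38 39 31
f 39 29 40
f 39 40 31
f 40 29 41
f 40 41 31
f 41 29 42
f 41 42 31
f 42 29 43
f 42 43 31
f 43 29 44
f 43 44 31
f 44 29 45
f 44 45 31
f 45 29 46
f 45 46 31
f 46 29 30
f 46 30 31



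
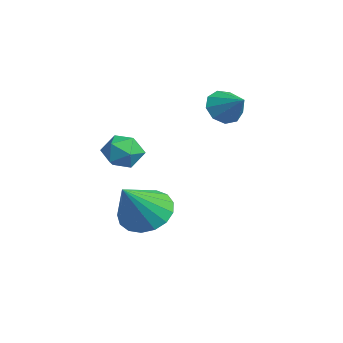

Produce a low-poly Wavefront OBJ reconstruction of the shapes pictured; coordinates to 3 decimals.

v 1.307 2.18 2.77
v 1.548 2.582 2.121
v 2.333 2.6 3.41
v 1.225 2.899 2.429
v 0.941 2.88 2.897
v 0.828 2.533 3.305
v 0.94 2.021 3.462
v 1.223 1.583 3.296
v 1.546 1.425 2.883
v 1.757 1.62 2.417
v 1.758 2.077 2.117
v 4.008 -1.81 2.56
v 4.548 -2.045 2.004
v 3.032 -2.195 1.776
v 3.572 -2.43 1.22
v 3.507 -2.836 1.917
v 4.11 -2.598 2.402
v 3.47 -1.642 1.378
v 4.073 -1.404 1.863
v 4.215 -1.941 1.274
v 4.238 -2.679 1.607
v 3.342 -1.561 2.173
v 3.365 -2.299 2.506
v 2.317 -0.975 -1.648
v 3.059 -1.319 -2.354
v 3.303 -2.045 -0.092
v 3.256 -0.876 -2.174
v 3.237 -0.456 -1.874
v 3.008 -0.155 -1.522
v 2.62 -0.041 -1.199
v 2.164 -0.142 -0.979
v 1.742 -0.434 -0.912
v 1.452 -0.849 -1.014
v 1.361 -1.294 -1.262
v 1.488 -1.666 -1.598
v 1.806 -1.879 -1.945
v 2.241 -1.885 -2.225
v 2.693 -1.683 -2.372
f 2 1 4
f 2 4 3
f 4 1 5
f 4 5 3
f 5 1 6
f 5 6 3
f 6 1 7
f 6 7 3
f 7 1 8
f 7 8 3
f 8 1 9
f 8 9 3
f 9 1 10
f 9 10 3
f 10 1 11
f 10 11 3
f 11 1 2
f 11 2 3
f 12 23 17
f 12 17 13
f 12 13 19
f 12 19 22
f 12 22 23
f 13 17 21
f 17 23 16
f 23 22 14
f 22 19 18
f 19 13 20
f 15 21 16
f 15 16 14
f 15 14 18
f 15 18 20
f 15 20 21
f 16 21 17
f 14 16 23
f 18 14 22
f 20 18 19
f 21 20 13
f 25 24 27
f 25 27 26
f 27 24 28
f 27 28 26
f 28 24 29
f 28 29 26
f 29 24 30
f 29 30 26
f 30 24 31
f 30 31 26
f 31 24 32
f 31 32 26
f 32 24 33
f 32 33 26
f 33 24 34
f 33 34 26
f 34 24 35
f 34 35 26
f 35 24 36
f 35 36 26
f 36 24 37
f 36 37 26
f 37 24 38
f 37 38 26
f 38 24 25
f 38 25 26



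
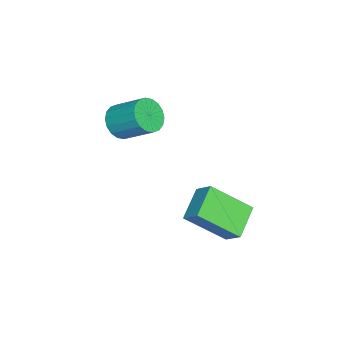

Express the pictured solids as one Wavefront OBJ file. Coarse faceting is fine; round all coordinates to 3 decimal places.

v -0.151 -0.767 -2.061
v 0.542 -0.681 -2.408
v 0.825 0.513 -1.545
v 0.131 0.427 -1.199
v 0.332 -0.488 -2.606
v 0.615 0.706 -1.743
v 0.027 -0.351 -2.696
v 0.31 0.843 -1.834
v -0.314 -0.295 -2.661
v -0.031 0.899 -1.798
v -0.623 -0.334 -2.507
v -0.34 0.861 -1.644
v -0.838 -0.458 -2.264
v -0.555 0.737 -1.402
v -0.917 -0.643 -1.982
v -0.634 0.551 -1.119
v -0.845 -0.853 -1.715
v -0.562 0.341 -0.852
v -0.635 -1.046 -1.517
v -0.352 0.148 -0.654
v -0.33 -1.183 -1.426
v -0.047 0.011 -0.564
v 0.011 -1.239 -1.462
v 0.294 -0.045 -0.599
v 0.32 -1.201 -1.616
v 0.603 -0.006 -0.753
v 0.535 -1.077 -1.858
v 0.818 0.118 -0.996
v 0.614 -0.891 -2.141
v 0.897 0.303 -1.278
v 2.099 2.711 -3.291
v 2.465 3.315 -2.671
v 1.716 4.181 -4.498
v 2.082 4.786 -3.878
v 3.358 2.554 -3.882
v 3.724 3.159 -3.262
v 2.975 4.025 -5.089
v 3.341 4.629 -4.469
f 2 1 5
f 2 5 3
f 3 5 6
f 3 6 4
f 5 1 7
f 5 7 6
f 6 7 8
f 6 8 4
f 7 1 9
f 7 9 8
f 8 9 10
f 8 10 4
f 9 1 11
f 9 11 10
f 10 11 12
f 10 12 4
f 11 1 13
f 11 13 12
f 12 13 14
f 12 14 4
f 13 1 15
f 13 15 14
f 14 15 16
f 14 16 4
f 15 1 17
f 15 17 16
f 16 17 18
f 16 18 4
f 17 1 19
f 17 19 18
f 18 19 20
f 18 20 4
f 19 1 21
f 19 21 20
f 20 21 22
f 20 22 4
f 21 1 23
f 21 23 22
f 22 23 24
f 22 24 4
f 23 1 25
f 23 25 24
f 24 25 26
f 24 26 4
f 25 1 27
f 25 27 26
f 26 27 28
f 26 28 4
f 27 1 29
f 27 29 28
f 28 29 30
f 28 30 4
f 29 1 2
f 29 2 30
f 30 2 3
f 30 3 4
f 32 34 31
f 35 32 31
f 31 34 33
f 33 35 31
f 32 38 34
f 36 32 35
f 36 38 32
f 34 38 33
f 37 35 33
f 33 38 37
f 37 36 35
f 38 36 37

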